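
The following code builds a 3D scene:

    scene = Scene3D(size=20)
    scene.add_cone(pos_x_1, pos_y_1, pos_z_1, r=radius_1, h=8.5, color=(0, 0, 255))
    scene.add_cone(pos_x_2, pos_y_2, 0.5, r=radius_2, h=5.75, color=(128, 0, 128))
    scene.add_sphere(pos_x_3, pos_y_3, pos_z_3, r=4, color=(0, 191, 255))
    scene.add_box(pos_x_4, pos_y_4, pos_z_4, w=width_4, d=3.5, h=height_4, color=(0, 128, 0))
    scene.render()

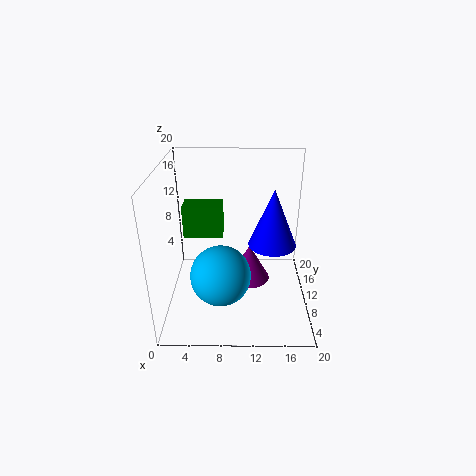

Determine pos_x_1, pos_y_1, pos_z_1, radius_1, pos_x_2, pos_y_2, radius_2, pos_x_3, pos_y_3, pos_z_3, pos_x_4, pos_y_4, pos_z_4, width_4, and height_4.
pos_x_1 = 15
pos_y_1 = 12.25
pos_z_1 = 7.75
radius_1 = 3.5
pos_x_2 = 11.75
pos_y_2 = 14.25
radius_2 = 3.25
pos_x_3 = 7.75
pos_y_3 = 6
pos_z_3 = 6.5
pos_x_4 = 1.25
pos_y_4 = 15.75
pos_z_4 = 6.75
width_4 = 6.25
height_4 = 5.25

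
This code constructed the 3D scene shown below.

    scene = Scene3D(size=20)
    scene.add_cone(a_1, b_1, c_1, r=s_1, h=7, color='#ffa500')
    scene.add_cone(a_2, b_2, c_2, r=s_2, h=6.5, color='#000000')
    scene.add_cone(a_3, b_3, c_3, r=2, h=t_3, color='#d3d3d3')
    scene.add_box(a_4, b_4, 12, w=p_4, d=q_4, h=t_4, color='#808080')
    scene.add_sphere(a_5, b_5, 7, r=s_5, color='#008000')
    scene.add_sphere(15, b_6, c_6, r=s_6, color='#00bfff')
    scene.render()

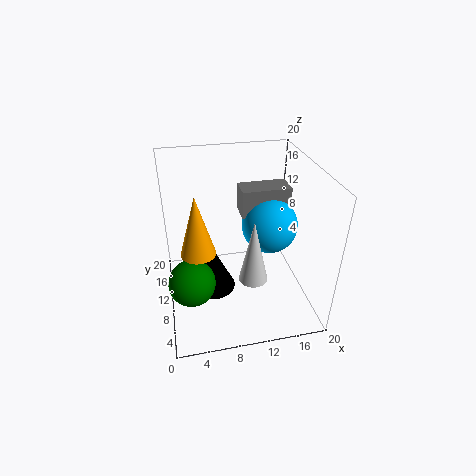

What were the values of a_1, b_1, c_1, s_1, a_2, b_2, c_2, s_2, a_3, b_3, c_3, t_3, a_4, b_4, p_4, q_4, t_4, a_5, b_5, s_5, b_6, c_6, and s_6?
a_1 = 4
b_1 = 3.5
c_1 = 13
s_1 = 2
a_2 = 6
b_2 = 8
c_2 = 4
s_2 = 3
a_3 = 11.5
b_3 = 7
c_3 = 5
t_3 = 9
a_4 = 11
b_4 = 11.5
p_4 = 7
q_4 = 3.5
t_4 = 4
a_5 = 3
b_5 = 5.5
s_5 = 3
b_6 = 11.5
c_6 = 10.5
s_6 = 4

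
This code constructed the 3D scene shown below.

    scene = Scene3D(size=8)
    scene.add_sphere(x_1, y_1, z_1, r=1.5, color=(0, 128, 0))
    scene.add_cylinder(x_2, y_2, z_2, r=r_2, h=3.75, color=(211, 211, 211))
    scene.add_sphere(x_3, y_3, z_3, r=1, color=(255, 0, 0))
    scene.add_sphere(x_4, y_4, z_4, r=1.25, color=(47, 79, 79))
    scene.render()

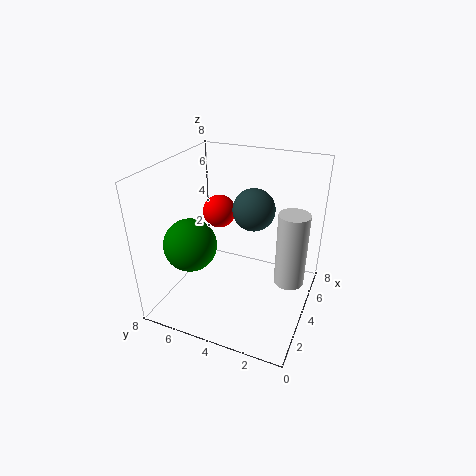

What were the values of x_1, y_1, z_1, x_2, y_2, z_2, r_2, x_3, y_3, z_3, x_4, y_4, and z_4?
x_1 = 3
y_1 = 6.5
z_1 = 3.5
x_2 = 3
y_2 = 0.75
z_2 = 2.75
r_2 = 0.75
x_3 = 5.75
y_3 = 6
z_3 = 4.5
x_4 = 5.75
y_4 = 3.75
z_4 = 5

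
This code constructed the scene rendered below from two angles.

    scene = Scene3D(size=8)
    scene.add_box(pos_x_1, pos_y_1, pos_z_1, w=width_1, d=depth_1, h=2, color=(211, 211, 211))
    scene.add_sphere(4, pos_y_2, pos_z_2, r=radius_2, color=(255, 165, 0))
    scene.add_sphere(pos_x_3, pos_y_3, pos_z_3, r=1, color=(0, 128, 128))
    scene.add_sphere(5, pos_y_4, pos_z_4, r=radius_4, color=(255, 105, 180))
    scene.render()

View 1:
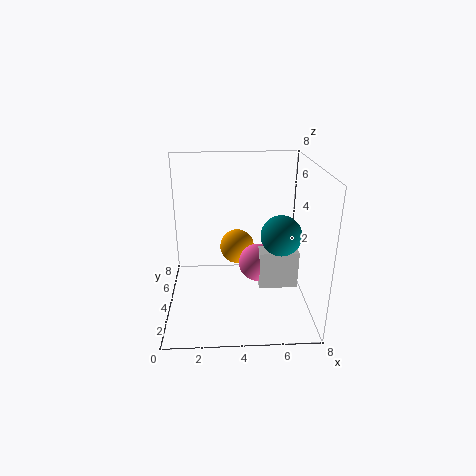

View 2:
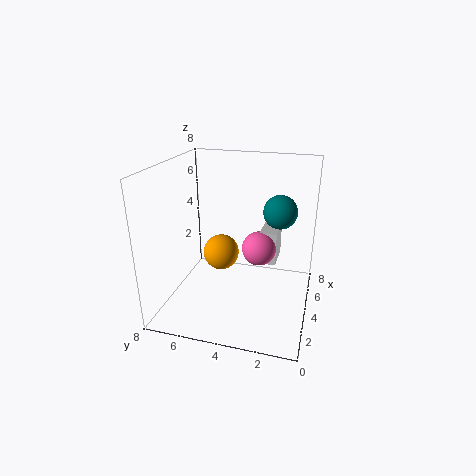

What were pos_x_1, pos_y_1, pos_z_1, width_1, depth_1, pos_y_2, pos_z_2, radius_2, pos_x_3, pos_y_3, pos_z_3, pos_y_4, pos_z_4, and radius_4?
pos_x_1 = 5; pos_y_1 = 2; pos_z_1 = 2; width_1 = 2; depth_1 = 1; pos_y_2 = 5; pos_z_2 = 3; radius_2 = 1; pos_x_3 = 6; pos_y_3 = 2; pos_z_3 = 5; pos_y_4 = 3; pos_z_4 = 3; radius_4 = 1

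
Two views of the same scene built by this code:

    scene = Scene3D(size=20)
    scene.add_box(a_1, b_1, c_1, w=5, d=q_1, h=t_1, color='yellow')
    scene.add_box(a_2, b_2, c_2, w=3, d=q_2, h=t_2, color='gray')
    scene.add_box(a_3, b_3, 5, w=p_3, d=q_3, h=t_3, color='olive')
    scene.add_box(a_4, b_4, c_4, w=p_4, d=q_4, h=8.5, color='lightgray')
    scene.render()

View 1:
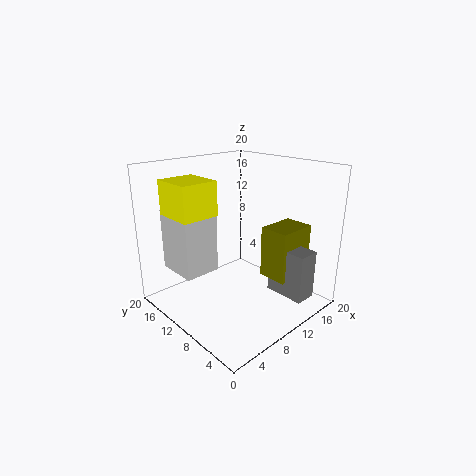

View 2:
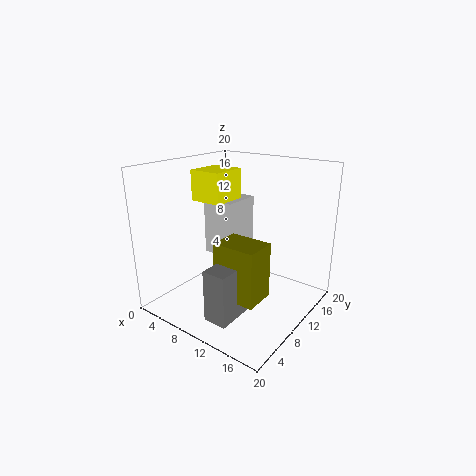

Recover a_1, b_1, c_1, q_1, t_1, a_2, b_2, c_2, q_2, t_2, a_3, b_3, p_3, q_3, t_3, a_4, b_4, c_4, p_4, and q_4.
a_1 = 1.5
b_1 = 10
c_1 = 14
q_1 = 5.5
t_1 = 4.5
a_2 = 12
b_2 = 0.5
c_2 = 3
q_2 = 5.5
t_2 = 6.5
a_3 = 11.5
b_3 = 3
p_3 = 5.5
q_3 = 4
t_3 = 7
a_4 = 2.5
b_4 = 11.5
c_4 = 5.5
p_4 = 5
q_4 = 6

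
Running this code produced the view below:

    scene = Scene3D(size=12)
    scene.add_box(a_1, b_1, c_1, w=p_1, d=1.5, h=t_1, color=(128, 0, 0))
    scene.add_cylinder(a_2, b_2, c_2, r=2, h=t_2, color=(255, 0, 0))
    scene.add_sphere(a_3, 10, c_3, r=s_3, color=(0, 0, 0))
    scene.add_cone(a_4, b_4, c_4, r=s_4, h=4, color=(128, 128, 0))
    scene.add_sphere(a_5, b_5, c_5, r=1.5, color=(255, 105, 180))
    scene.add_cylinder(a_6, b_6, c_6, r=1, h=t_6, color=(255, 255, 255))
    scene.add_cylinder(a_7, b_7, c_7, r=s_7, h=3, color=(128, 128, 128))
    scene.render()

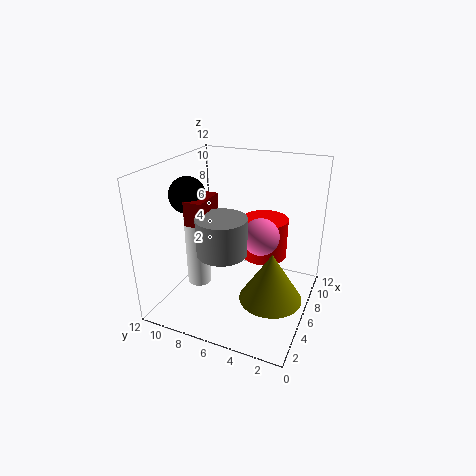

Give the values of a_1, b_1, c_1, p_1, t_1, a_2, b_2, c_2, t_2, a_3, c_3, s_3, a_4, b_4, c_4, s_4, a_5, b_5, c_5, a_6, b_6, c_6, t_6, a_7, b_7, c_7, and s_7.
a_1 = 3.5, b_1 = 8, c_1 = 7.5, p_1 = 3, t_1 = 2, a_2 = 8.5, b_2 = 4.5, c_2 = 3.5, t_2 = 3.5, a_3 = 5, c_3 = 9.5, s_3 = 1.5, a_4 = 4.5, b_4 = 2.5, c_4 = 2, s_4 = 2.5, a_5 = 6, b_5 = 4, c_5 = 6.5, a_6 = 4.5, b_6 = 9, c_6 = 2, t_6 = 6, a_7 = 4, b_7 = 6.5, c_7 = 5.5, s_7 = 2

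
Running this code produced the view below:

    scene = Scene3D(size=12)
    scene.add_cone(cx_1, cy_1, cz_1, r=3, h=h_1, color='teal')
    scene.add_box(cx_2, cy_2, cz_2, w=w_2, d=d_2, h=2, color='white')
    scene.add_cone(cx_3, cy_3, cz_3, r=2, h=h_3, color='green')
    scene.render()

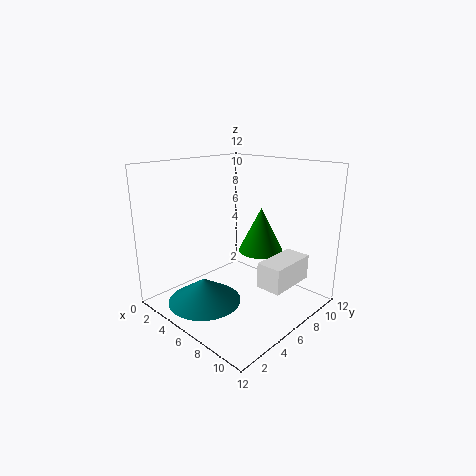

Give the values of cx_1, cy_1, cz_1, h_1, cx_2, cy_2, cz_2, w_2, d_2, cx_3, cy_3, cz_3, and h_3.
cx_1 = 5; cy_1 = 3; cz_1 = 1; h_1 = 2; cx_2 = 9; cy_2 = 5; cz_2 = 3; w_2 = 2; d_2 = 4; cx_3 = 6; cy_3 = 9; cz_3 = 4; h_3 = 4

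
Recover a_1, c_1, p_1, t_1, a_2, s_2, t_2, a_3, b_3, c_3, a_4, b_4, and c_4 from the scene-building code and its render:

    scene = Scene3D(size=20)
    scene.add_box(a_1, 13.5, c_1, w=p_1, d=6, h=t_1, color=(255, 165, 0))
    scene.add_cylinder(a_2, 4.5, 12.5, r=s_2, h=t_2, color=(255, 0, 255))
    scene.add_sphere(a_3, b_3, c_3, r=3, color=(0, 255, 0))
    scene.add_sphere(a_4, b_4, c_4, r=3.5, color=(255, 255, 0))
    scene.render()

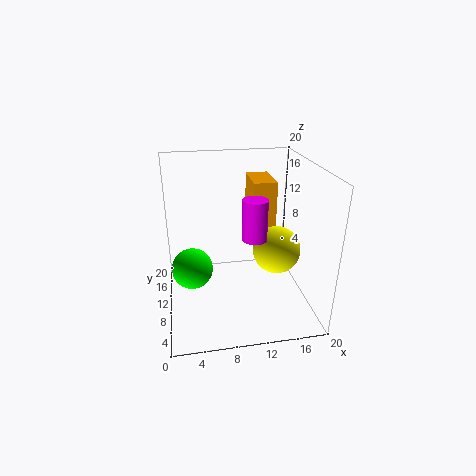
a_1 = 13; c_1 = 8; p_1 = 3.5; t_1 = 8.5; a_2 = 11; s_2 = 1.5; t_2 = 5; a_3 = 3.5; b_3 = 12; c_3 = 4.5; a_4 = 16; b_4 = 11; c_4 = 7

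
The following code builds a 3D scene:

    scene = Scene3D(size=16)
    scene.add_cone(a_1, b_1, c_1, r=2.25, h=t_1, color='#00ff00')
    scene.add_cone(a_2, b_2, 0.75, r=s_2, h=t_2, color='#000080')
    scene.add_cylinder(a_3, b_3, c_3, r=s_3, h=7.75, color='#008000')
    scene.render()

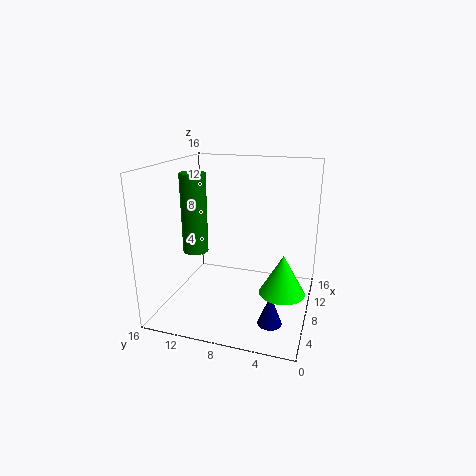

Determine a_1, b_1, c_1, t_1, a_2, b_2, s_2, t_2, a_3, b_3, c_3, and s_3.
a_1 = 4.25
b_1 = 2.25
c_1 = 4.25
t_1 = 4
a_2 = 3.75
b_2 = 3.25
s_2 = 1.25
t_2 = 3.25
a_3 = 3.5
b_3 = 11
c_3 = 8
s_3 = 1.25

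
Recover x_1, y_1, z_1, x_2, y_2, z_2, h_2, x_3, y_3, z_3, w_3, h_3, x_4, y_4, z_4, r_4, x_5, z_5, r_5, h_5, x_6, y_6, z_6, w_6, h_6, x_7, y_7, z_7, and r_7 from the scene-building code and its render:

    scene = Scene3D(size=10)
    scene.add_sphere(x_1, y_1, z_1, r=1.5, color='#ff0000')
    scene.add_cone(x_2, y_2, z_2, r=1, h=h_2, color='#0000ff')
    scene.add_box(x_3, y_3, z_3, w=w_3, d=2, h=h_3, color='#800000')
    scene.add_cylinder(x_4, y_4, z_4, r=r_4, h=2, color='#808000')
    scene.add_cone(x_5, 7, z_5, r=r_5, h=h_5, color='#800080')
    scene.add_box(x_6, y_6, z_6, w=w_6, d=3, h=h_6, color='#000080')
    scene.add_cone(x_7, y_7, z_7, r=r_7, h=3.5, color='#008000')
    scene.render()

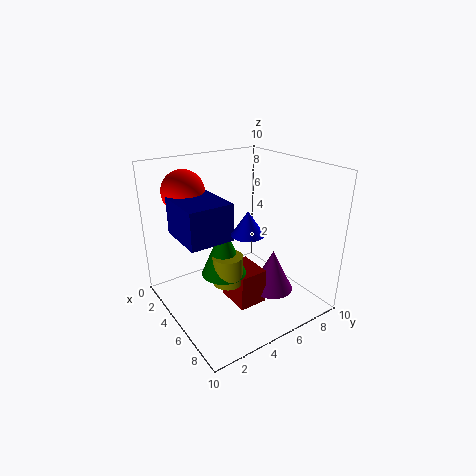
x_1 = 2; y_1 = 2.5; z_1 = 8; x_2 = 7.5; y_2 = 4; z_2 = 6.5; h_2 = 1.5; x_3 = 4.5; y_3 = 4; z_3 = 0.5; w_3 = 2.5; h_3 = 2.5; x_4 = 6; y_4 = 3.5; z_4 = 2.5; r_4 = 1; x_5 = 6.5; z_5 = 1; r_5 = 1.5; h_5 = 3; x_6 = 2.5; y_6 = 1; z_6 = 5.5; w_6 = 3.5; h_6 = 2.5; x_7 = 5.5; y_7 = 3.5; z_7 = 3; r_7 = 1.5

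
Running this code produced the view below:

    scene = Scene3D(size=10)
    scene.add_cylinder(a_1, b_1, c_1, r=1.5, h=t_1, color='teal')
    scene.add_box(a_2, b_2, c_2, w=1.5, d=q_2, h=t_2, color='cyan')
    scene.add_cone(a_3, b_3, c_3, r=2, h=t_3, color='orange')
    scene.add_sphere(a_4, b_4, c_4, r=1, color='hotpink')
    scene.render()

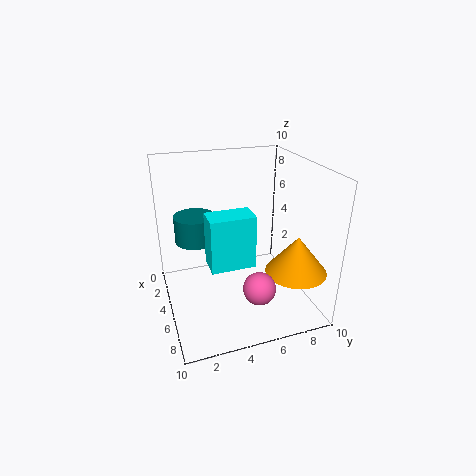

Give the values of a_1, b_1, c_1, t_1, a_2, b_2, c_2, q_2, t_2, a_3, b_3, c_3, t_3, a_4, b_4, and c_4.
a_1 = 2.5
b_1 = 2.5
c_1 = 4
t_1 = 2
a_2 = 8
b_2 = 2
c_2 = 5.5
q_2 = 2.5
t_2 = 3
a_3 = 8
b_3 = 8
c_3 = 3.5
t_3 = 2.5
a_4 = 9
b_4 = 5
c_4 = 3.5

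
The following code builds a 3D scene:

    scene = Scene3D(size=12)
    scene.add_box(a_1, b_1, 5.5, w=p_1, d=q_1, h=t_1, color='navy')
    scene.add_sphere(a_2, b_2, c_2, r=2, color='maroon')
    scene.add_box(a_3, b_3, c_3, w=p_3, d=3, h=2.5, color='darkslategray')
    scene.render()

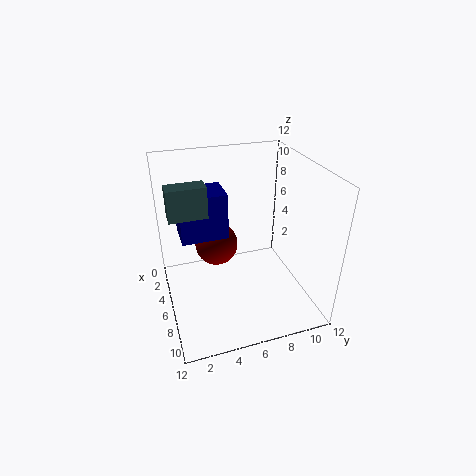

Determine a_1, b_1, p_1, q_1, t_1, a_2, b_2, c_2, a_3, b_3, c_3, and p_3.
a_1 = 2; b_1 = 1.5; p_1 = 3; q_1 = 4; t_1 = 4; a_2 = 2.5; b_2 = 5; c_2 = 3.5; a_3 = 5; b_3 = 0.5; c_3 = 8.5; p_3 = 1.5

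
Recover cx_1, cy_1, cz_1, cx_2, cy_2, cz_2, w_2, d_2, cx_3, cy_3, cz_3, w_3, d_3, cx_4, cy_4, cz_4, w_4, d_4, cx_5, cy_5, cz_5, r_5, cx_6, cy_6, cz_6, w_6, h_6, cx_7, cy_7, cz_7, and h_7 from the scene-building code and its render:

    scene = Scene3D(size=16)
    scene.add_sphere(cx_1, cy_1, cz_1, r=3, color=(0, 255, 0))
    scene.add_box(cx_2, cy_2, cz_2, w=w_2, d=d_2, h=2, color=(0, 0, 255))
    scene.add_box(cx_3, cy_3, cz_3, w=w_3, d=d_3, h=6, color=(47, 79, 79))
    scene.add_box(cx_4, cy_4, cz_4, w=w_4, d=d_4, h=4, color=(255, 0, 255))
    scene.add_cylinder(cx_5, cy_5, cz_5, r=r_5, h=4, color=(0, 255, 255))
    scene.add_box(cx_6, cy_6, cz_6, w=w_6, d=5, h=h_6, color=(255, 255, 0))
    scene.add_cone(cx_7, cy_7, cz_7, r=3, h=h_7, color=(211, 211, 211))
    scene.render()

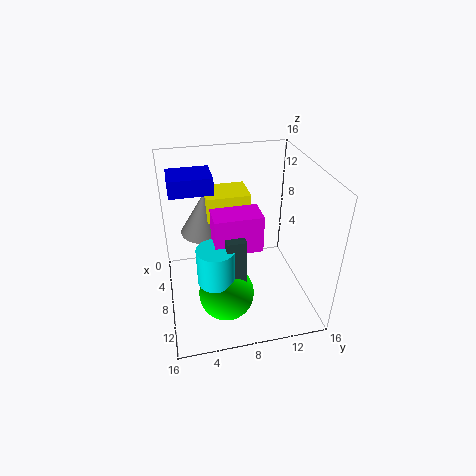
cx_1 = 11
cy_1 = 6
cz_1 = 3
cx_2 = 1
cy_2 = 1
cz_2 = 12
w_2 = 4
d_2 = 5
cx_3 = 8
cy_3 = 6
cz_3 = 4
w_3 = 4
d_3 = 2
cx_4 = 8
cy_4 = 5
cz_4 = 8
w_4 = 3
d_4 = 5
cx_5 = 11
cy_5 = 5
cz_5 = 5
r_5 = 2
cx_6 = 2
cy_6 = 5
cz_6 = 9
w_6 = 4
h_6 = 3
cx_7 = 4
cy_7 = 5
cz_7 = 7
h_7 = 5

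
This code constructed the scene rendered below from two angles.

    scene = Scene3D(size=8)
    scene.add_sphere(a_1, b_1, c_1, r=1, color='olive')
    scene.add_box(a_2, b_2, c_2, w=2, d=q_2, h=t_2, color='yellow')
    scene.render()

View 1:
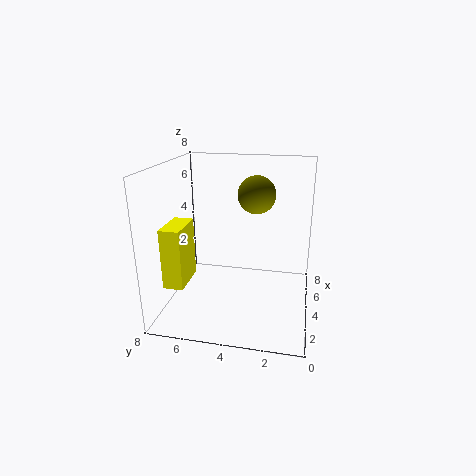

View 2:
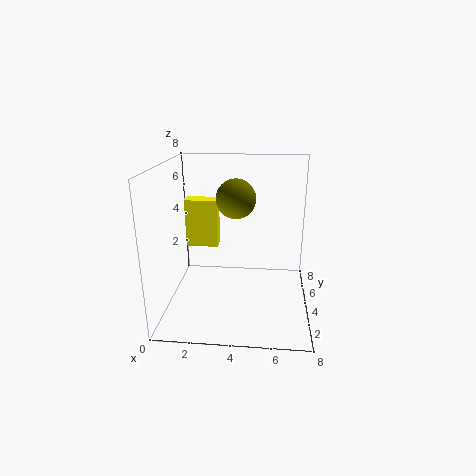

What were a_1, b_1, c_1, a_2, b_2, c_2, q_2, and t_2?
a_1 = 4, b_1 = 3, c_1 = 6.5, a_2 = 0.5, b_2 = 6, c_2 = 2.5, q_2 = 1, t_2 = 3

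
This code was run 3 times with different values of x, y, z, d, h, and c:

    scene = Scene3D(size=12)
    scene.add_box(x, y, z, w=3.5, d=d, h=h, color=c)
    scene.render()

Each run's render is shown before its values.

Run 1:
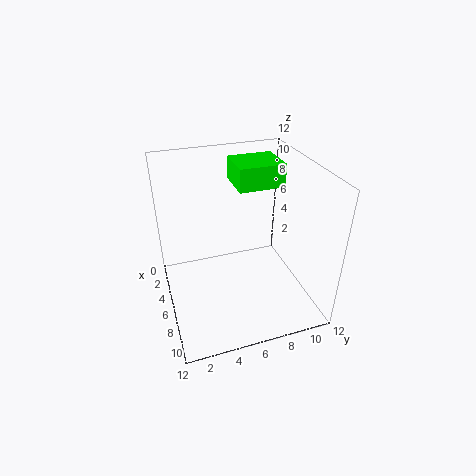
x = 1.5, y = 6.5, z = 9.5, d = 4, h = 2, c = 'lime'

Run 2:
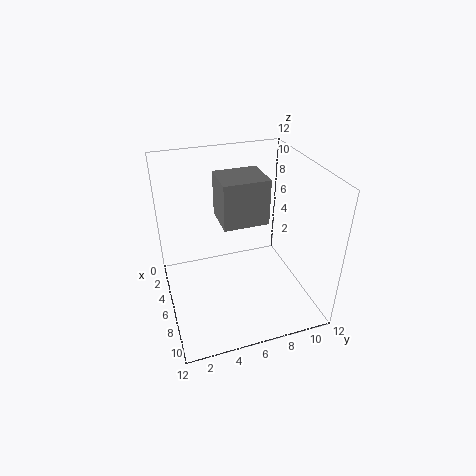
x = 2, y = 5, z = 6.5, d = 4, h = 4, c = 'gray'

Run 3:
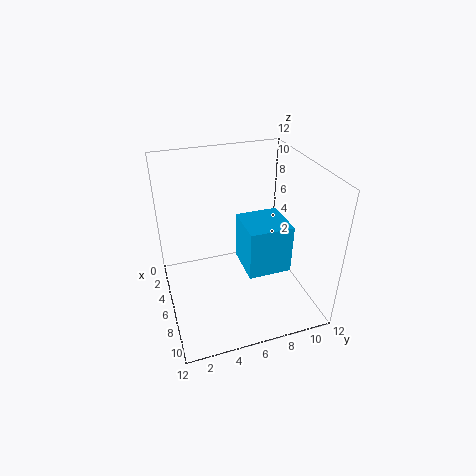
x = 5.5, y = 6, z = 4, d = 3.5, h = 4, c = 'deepskyblue'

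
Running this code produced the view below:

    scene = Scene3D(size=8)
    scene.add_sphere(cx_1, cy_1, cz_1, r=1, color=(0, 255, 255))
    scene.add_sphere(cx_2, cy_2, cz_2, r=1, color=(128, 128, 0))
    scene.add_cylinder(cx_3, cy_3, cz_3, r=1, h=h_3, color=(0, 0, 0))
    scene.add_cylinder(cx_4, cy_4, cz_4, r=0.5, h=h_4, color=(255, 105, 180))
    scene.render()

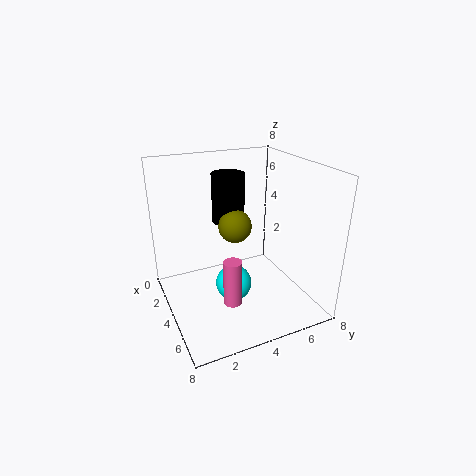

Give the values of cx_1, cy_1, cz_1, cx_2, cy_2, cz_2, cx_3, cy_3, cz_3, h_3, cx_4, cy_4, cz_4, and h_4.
cx_1 = 4.5, cy_1 = 3.5, cz_1 = 1.5, cx_2 = 2.5, cy_2 = 4.5, cz_2 = 4, cx_3 = 1.5, cy_3 = 4.5, cz_3 = 4, h_3 = 3, cx_4 = 5.5, cy_4 = 3, cz_4 = 1, h_4 = 2.5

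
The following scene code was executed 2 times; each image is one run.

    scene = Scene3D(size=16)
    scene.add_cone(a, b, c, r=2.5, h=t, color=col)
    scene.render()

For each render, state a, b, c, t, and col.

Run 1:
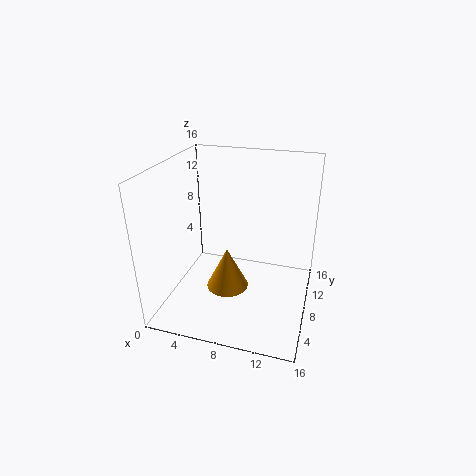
a = 6.5, b = 8.5, c = 1, t = 5, col = 'orange'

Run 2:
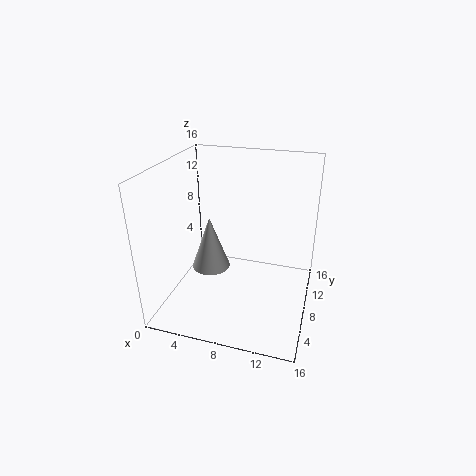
a = 3, b = 12, c = 1, t = 7, col = 'lightgray'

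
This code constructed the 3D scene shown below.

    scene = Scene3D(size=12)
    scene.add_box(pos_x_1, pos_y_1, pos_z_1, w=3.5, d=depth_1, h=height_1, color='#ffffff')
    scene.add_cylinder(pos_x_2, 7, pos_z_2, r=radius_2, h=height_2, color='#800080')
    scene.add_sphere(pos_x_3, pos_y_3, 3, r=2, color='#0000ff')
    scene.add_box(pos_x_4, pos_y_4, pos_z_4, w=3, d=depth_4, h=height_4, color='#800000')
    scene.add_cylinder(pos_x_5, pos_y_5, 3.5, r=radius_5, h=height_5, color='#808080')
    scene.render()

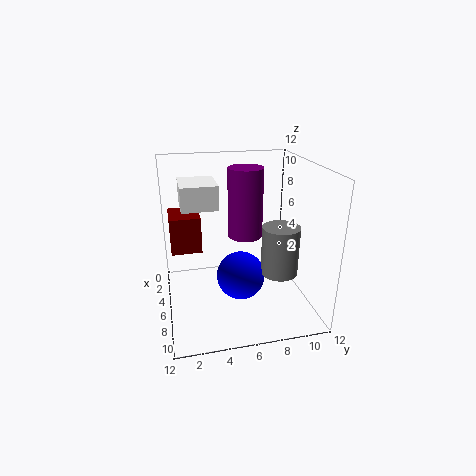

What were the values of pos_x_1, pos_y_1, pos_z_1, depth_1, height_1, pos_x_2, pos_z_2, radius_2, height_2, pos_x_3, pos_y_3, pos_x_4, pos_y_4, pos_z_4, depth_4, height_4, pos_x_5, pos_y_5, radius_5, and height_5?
pos_x_1 = 2.5, pos_y_1 = 1.5, pos_z_1 = 8.5, depth_1 = 3, height_1 = 2, pos_x_2 = 4.5, pos_z_2 = 5.5, radius_2 = 1.5, height_2 = 6, pos_x_3 = 7, pos_y_3 = 6, pos_x_4 = 3, pos_y_4 = 0.5, pos_z_4 = 5, depth_4 = 2.5, height_4 = 3, pos_x_5 = 8, pos_y_5 = 9, radius_5 = 1.5, height_5 = 4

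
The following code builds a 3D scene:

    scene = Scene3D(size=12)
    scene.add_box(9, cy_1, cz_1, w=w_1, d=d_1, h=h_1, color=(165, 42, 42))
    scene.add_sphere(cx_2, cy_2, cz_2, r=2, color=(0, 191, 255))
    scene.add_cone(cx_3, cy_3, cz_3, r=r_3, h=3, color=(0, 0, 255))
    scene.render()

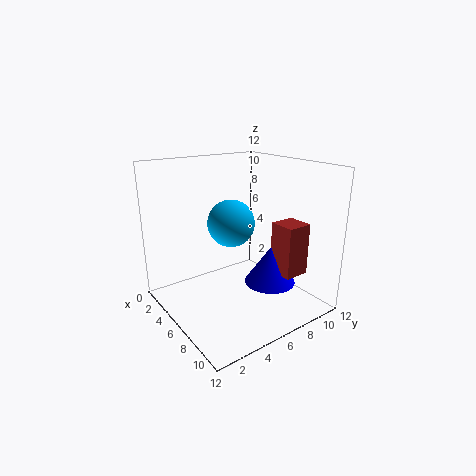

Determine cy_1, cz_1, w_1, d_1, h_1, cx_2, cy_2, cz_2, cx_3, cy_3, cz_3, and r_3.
cy_1 = 7, cz_1 = 4, w_1 = 2, d_1 = 2, h_1 = 4, cx_2 = 5, cy_2 = 6, cz_2 = 7, cx_3 = 9, cy_3 = 7, cz_3 = 3, r_3 = 2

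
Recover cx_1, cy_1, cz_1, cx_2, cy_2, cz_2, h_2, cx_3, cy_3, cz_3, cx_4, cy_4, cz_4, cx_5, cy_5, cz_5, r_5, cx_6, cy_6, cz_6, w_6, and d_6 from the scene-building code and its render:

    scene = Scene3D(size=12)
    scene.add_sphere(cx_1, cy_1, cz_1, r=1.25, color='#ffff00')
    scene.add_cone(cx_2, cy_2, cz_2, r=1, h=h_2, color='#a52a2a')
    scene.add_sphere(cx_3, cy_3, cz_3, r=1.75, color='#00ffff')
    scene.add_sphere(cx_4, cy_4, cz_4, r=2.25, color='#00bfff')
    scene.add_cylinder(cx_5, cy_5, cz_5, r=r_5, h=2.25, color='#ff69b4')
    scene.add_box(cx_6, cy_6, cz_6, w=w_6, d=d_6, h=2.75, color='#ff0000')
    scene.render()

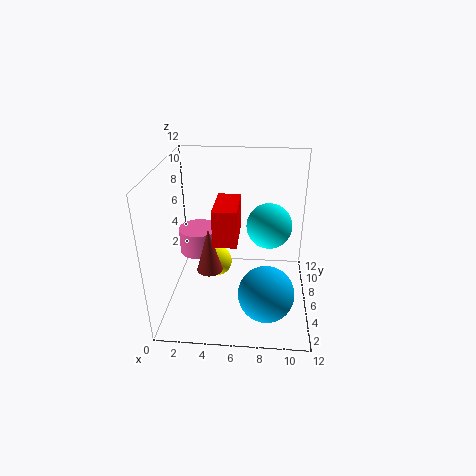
cx_1 = 4.25
cy_1 = 5.5
cz_1 = 4
cx_2 = 4
cy_2 = 3.5
cz_2 = 4.5
h_2 = 3.5
cx_3 = 8.5
cy_3 = 5
cz_3 = 7.75
cx_4 = 8.5
cy_4 = 3.25
cz_4 = 2.5
cx_5 = 2.25
cy_5 = 8
cz_5 = 3.5
r_5 = 1.75
cx_6 = 4.5
cy_6 = 2.25
cz_6 = 7.25
w_6 = 1.75
d_6 = 3.5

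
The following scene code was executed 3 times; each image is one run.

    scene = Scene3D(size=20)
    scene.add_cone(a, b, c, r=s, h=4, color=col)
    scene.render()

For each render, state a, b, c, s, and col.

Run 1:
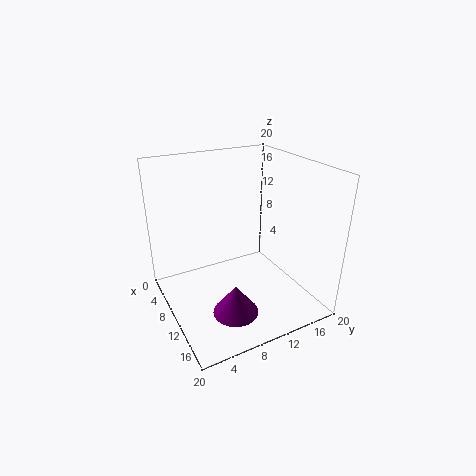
a = 15
b = 7
c = 2
s = 3
col = 'purple'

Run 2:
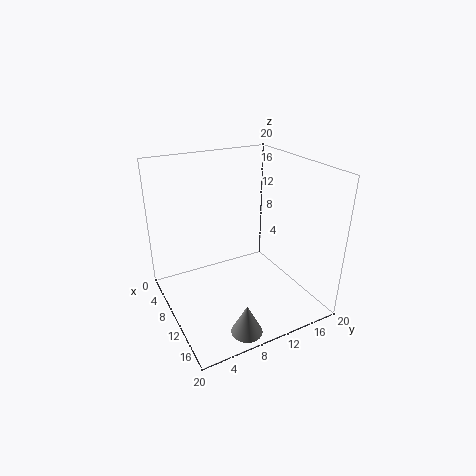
a = 18
b = 7
c = 1
s = 2
col = 'gray'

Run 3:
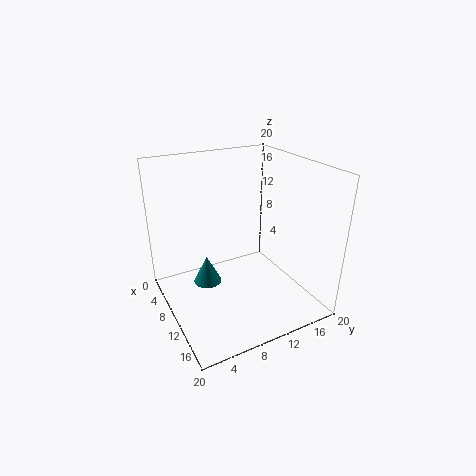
a = 8
b = 6
c = 3
s = 2
col = 'teal'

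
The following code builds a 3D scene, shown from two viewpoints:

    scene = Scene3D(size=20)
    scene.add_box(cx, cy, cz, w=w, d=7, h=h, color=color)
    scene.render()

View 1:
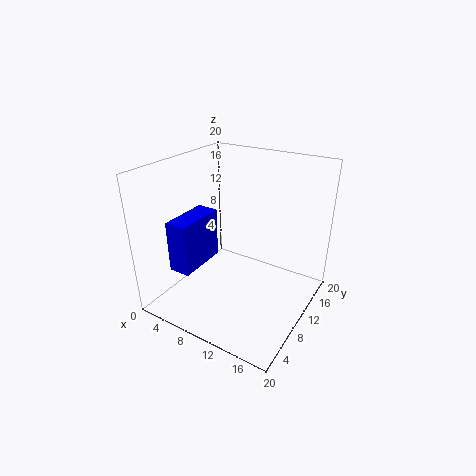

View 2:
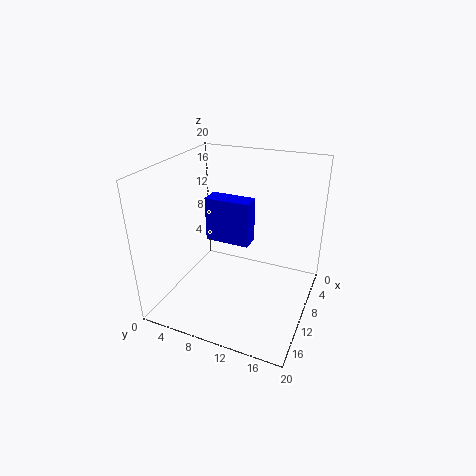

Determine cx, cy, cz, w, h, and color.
cx = 3.5, cy = 3, cz = 6.5, w = 3, h = 7, color = 'blue'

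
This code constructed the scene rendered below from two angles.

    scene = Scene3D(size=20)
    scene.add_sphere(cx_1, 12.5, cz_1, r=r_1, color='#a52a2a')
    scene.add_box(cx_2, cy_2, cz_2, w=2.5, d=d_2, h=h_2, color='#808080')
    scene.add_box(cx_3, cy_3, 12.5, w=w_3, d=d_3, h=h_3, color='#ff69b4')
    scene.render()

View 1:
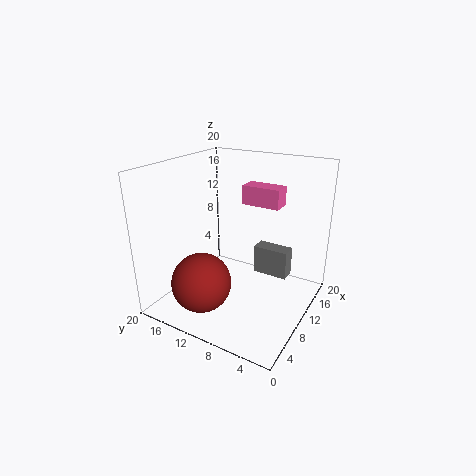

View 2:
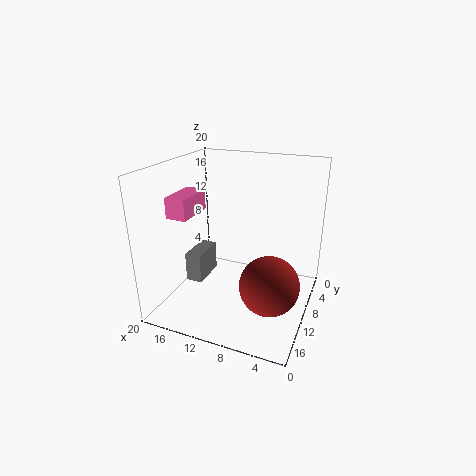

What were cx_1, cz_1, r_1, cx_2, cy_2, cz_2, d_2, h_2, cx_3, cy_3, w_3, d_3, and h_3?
cx_1 = 4.5
cz_1 = 5
r_1 = 4
cx_2 = 16
cy_2 = 5
cz_2 = 1.5
d_2 = 5.5
h_2 = 4.5
cx_3 = 16.5
cy_3 = 7
w_3 = 3
d_3 = 6
h_3 = 3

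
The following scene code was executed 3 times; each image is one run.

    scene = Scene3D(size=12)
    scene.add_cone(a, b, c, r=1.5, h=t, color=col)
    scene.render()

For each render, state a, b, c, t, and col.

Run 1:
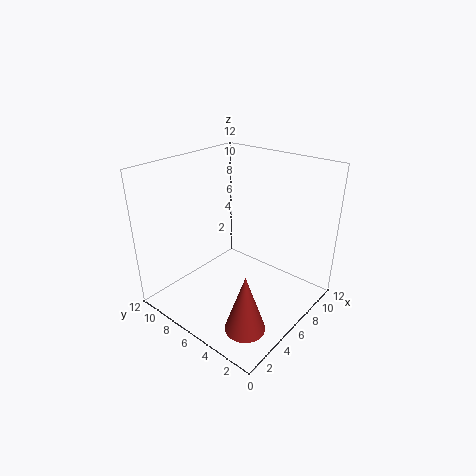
a = 2, b = 2, c = 1.5, t = 4.5, col = 'brown'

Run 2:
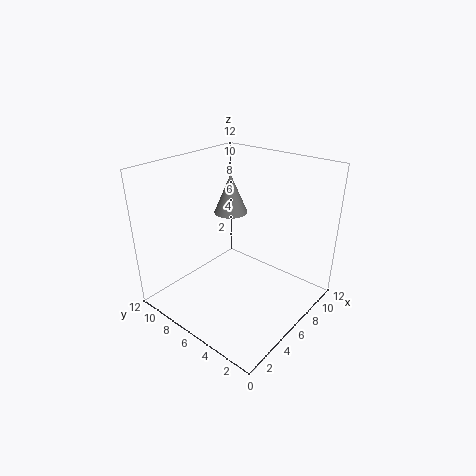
a = 8, b = 8.5, c = 7, t = 3.5, col = 'gray'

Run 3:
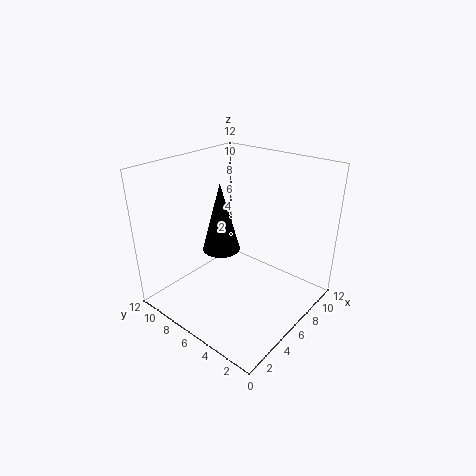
a = 4.5, b = 6.5, c = 5.5, t = 5.5, col = 'black'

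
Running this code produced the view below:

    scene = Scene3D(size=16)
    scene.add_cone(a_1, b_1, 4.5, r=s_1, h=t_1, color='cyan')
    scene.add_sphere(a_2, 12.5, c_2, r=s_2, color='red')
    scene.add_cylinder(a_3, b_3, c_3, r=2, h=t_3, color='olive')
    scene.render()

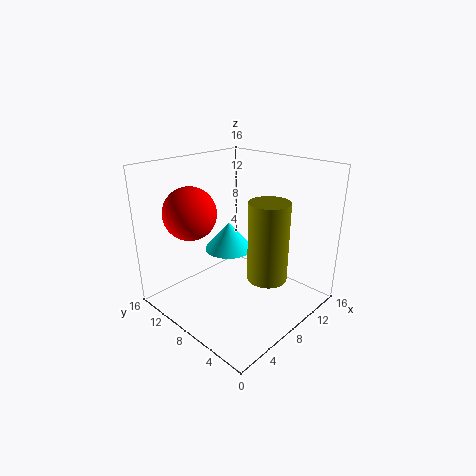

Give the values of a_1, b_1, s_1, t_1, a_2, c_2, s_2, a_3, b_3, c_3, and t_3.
a_1 = 10.5
b_1 = 12
s_1 = 3
t_1 = 3.5
a_2 = 5
c_2 = 10.5
s_2 = 3
a_3 = 7
b_3 = 3
c_3 = 5.5
t_3 = 8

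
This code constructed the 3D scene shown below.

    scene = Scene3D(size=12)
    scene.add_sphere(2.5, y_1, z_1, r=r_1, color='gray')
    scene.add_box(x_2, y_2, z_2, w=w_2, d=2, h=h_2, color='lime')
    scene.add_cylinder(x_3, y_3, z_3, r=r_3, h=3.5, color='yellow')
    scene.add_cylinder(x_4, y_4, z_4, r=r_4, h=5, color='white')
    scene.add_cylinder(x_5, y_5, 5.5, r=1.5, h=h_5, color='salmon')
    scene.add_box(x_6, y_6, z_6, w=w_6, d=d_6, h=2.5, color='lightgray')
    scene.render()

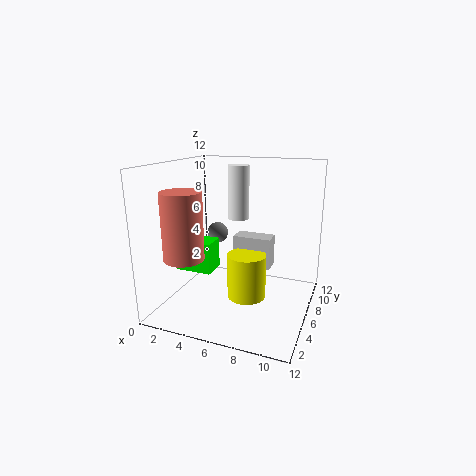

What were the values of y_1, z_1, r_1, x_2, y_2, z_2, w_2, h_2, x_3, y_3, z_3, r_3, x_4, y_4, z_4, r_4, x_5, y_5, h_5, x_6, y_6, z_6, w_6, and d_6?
y_1 = 9.5; z_1 = 5; r_1 = 1; x_2 = 1.5; y_2 = 3.5; z_2 = 3.5; w_2 = 3; h_2 = 2.5; x_3 = 7.5; y_3 = 4; z_3 = 2; r_3 = 1.5; x_4 = 4.5; y_4 = 10; z_4 = 6.5; r_4 = 1; x_5 = 3.5; y_5 = 1.5; h_5 = 5; x_6 = 6; y_6 = 5; z_6 = 4; w_6 = 3; d_6 = 1.5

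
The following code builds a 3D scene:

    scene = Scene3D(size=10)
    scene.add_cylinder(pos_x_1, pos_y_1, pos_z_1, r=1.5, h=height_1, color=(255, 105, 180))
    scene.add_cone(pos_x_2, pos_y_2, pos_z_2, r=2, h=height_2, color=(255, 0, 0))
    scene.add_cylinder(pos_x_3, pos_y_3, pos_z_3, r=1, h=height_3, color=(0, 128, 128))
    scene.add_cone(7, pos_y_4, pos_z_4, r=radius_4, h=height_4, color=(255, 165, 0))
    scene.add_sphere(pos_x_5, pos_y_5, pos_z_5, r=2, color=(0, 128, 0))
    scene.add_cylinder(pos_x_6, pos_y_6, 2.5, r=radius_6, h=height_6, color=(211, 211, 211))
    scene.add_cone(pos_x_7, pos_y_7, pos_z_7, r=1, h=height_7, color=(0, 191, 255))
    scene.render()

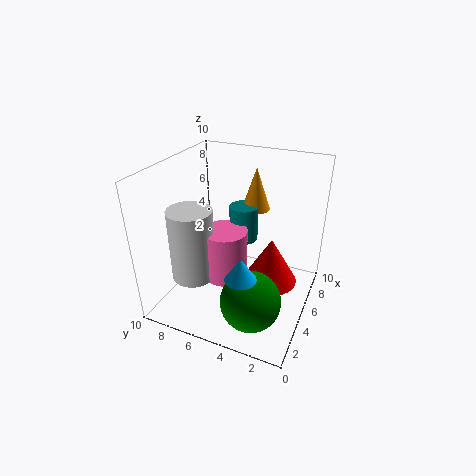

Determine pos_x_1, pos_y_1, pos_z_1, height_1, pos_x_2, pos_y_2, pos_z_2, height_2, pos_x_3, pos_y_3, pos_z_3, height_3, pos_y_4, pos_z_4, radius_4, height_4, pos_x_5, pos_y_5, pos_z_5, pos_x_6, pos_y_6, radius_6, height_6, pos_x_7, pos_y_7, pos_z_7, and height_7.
pos_x_1 = 4
pos_y_1 = 5.5
pos_z_1 = 2.5
height_1 = 3.5
pos_x_2 = 6.5
pos_y_2 = 3
pos_z_2 = 1
height_2 = 3.5
pos_x_3 = 6
pos_y_3 = 5
pos_z_3 = 4.5
height_3 = 2.5
pos_y_4 = 4.5
pos_z_4 = 6.5
radius_4 = 1
height_4 = 3
pos_x_5 = 2.5
pos_y_5 = 3
pos_z_5 = 2
pos_x_6 = 3
pos_y_6 = 7.5
radius_6 = 1.5
height_6 = 5
pos_x_7 = 2
pos_y_7 = 3.5
pos_z_7 = 4
height_7 = 1.5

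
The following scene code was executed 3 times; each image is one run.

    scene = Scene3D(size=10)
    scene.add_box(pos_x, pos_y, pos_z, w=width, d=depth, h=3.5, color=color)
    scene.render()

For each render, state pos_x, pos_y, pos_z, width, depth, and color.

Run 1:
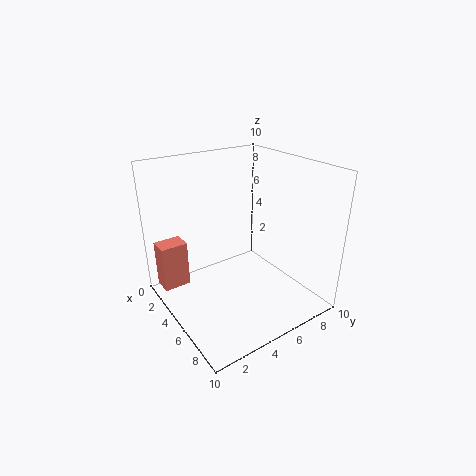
pos_x = 0.5
pos_y = 0.5
pos_z = 0.5
width = 1.5
depth = 2
color = 'salmon'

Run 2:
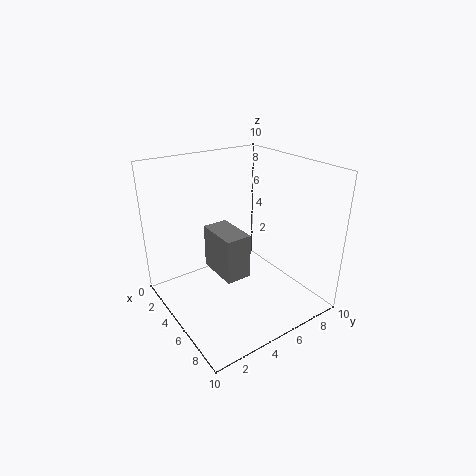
pos_x = 1
pos_y = 4.5
pos_z = 1
width = 3.5
depth = 2
color = 'gray'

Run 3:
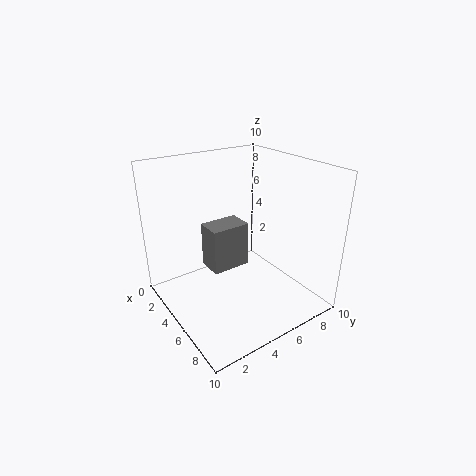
pos_x = 1.5
pos_y = 4
pos_z = 1.5
width = 2
depth = 3
color = 'gray'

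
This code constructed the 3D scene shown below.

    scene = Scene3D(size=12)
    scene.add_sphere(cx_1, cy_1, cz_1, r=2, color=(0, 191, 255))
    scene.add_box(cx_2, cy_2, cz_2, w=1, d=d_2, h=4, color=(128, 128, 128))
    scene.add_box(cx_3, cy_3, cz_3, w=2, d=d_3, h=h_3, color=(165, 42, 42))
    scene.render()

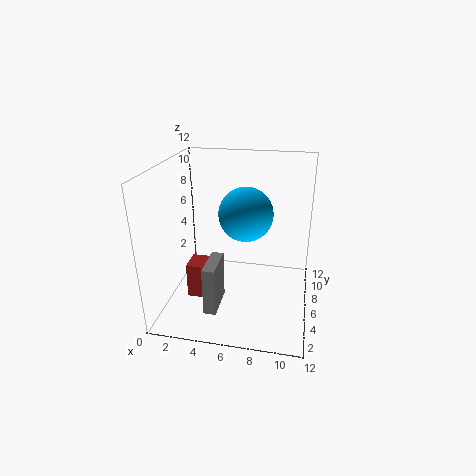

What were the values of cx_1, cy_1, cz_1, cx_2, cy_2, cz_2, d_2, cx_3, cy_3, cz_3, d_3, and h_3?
cx_1 = 7, cy_1 = 4, cz_1 = 9, cx_2 = 4, cy_2 = 2, cz_2 = 1, d_2 = 3, cx_3 = 2, cy_3 = 4, cz_3 = 1, d_3 = 2, h_3 = 3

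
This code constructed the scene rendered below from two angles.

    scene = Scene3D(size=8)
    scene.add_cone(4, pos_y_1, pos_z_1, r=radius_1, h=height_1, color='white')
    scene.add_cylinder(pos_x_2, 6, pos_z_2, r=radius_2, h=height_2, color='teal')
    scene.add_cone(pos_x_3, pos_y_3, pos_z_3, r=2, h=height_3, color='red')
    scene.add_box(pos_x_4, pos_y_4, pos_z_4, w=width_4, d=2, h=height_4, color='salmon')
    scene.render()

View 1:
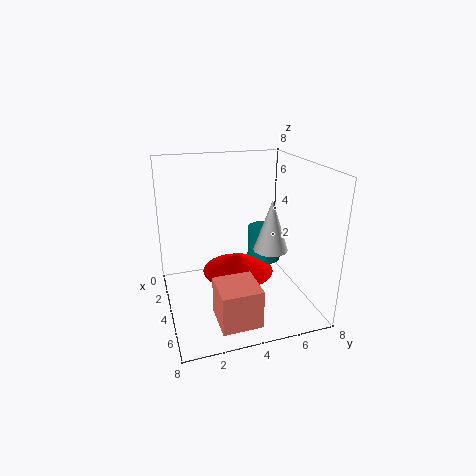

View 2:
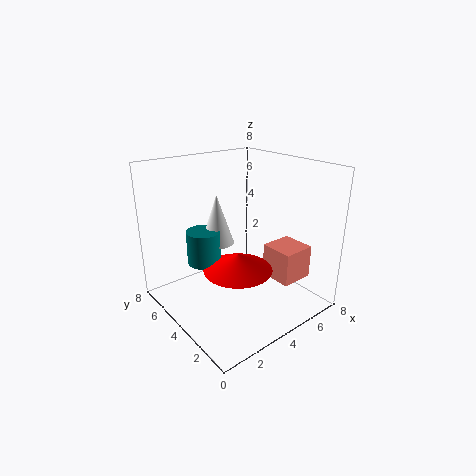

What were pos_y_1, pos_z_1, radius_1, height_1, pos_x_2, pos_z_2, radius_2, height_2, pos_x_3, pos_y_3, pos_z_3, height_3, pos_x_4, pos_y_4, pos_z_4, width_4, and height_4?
pos_y_1 = 6; pos_z_1 = 3; radius_1 = 1; height_1 = 3; pos_x_2 = 3; pos_z_2 = 2; radius_2 = 1; height_2 = 2; pos_x_3 = 4; pos_y_3 = 4; pos_z_3 = 2; height_3 = 1; pos_x_4 = 6; pos_y_4 = 2; pos_z_4 = 1; width_4 = 2; height_4 = 2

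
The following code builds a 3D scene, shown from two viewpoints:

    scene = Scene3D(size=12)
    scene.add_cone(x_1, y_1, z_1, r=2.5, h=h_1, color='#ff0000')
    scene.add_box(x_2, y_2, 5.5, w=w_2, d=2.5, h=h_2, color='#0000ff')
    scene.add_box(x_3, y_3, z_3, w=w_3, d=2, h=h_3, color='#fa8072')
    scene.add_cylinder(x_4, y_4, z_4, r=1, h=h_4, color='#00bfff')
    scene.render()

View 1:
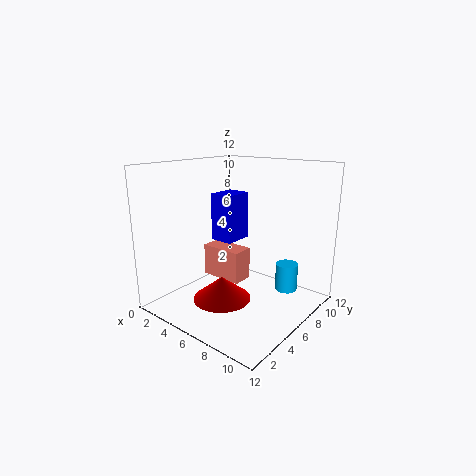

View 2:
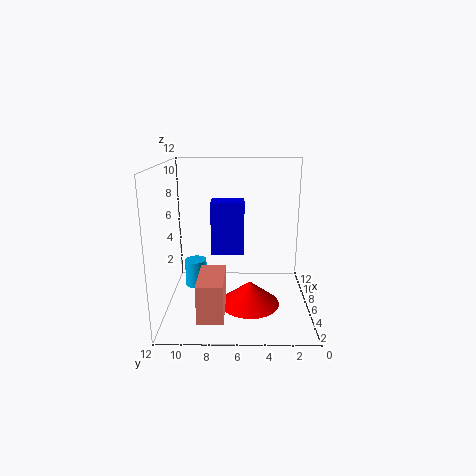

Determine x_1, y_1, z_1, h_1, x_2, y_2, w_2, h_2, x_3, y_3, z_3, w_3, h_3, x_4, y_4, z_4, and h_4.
x_1 = 5; y_1 = 5; z_1 = 0.5; h_1 = 2; x_2 = 3.5; y_2 = 5.5; w_2 = 2; h_2 = 4; x_3 = 1; y_3 = 7; z_3 = 1; w_3 = 4; h_3 = 3; x_4 = 8.5; y_4 = 10; z_4 = 0.5; h_4 = 2.5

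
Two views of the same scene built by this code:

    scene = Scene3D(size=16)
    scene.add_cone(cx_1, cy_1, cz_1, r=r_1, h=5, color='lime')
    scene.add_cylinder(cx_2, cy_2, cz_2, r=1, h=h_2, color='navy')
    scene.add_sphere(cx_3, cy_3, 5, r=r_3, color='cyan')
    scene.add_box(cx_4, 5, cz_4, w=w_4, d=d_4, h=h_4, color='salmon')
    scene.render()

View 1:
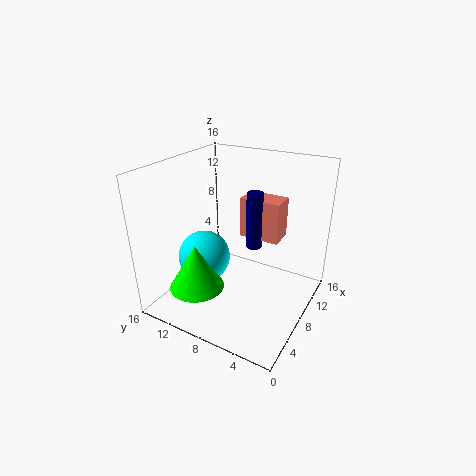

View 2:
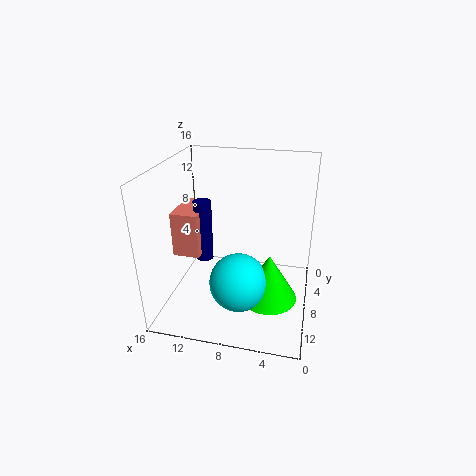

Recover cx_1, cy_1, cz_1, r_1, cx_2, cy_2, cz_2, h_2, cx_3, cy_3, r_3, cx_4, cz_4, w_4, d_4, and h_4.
cx_1 = 4, cy_1 = 11, cz_1 = 3, r_1 = 3, cx_2 = 12, cy_2 = 8, cz_2 = 5, h_2 = 7, cx_3 = 7, cy_3 = 12, r_3 = 3, cx_4 = 12, cz_4 = 6, w_4 = 3, d_4 = 5, h_4 = 5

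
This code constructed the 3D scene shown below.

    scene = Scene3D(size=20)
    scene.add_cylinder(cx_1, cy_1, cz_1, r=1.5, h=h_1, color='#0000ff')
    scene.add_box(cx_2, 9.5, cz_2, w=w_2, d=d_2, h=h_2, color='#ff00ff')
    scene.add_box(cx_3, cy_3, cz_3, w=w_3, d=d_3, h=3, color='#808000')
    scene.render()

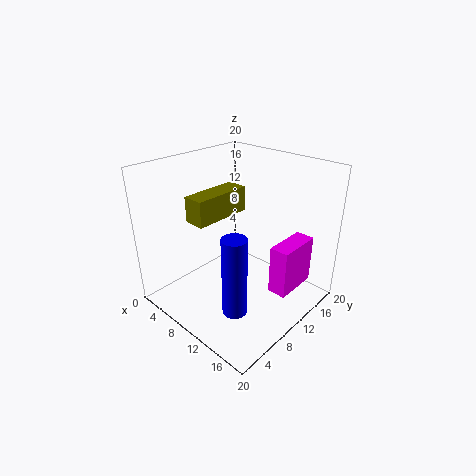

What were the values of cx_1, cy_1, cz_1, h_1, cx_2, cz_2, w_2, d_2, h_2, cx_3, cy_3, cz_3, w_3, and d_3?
cx_1 = 15.5; cy_1 = 3.5; cz_1 = 4.5; h_1 = 10; cx_2 = 16; cz_2 = 4.5; w_2 = 2.5; d_2 = 6; h_2 = 6.5; cx_3 = 10; cy_3 = 1.5; cz_3 = 15.5; w_3 = 2.5; d_3 = 7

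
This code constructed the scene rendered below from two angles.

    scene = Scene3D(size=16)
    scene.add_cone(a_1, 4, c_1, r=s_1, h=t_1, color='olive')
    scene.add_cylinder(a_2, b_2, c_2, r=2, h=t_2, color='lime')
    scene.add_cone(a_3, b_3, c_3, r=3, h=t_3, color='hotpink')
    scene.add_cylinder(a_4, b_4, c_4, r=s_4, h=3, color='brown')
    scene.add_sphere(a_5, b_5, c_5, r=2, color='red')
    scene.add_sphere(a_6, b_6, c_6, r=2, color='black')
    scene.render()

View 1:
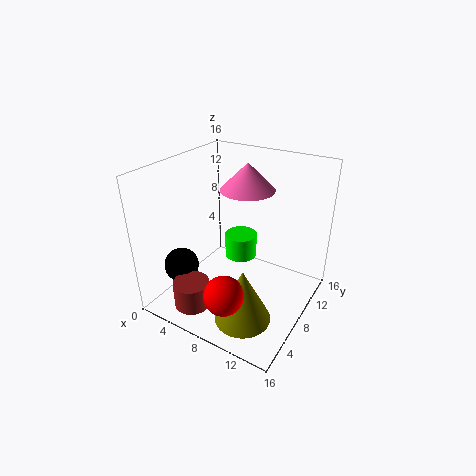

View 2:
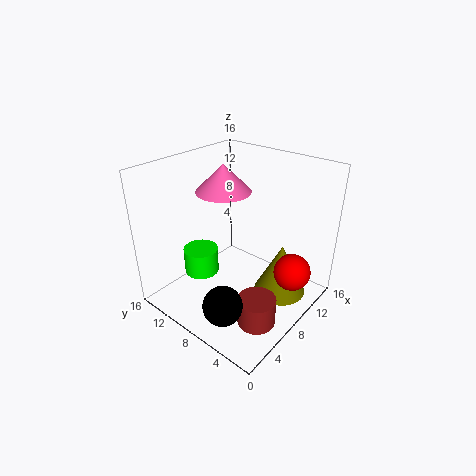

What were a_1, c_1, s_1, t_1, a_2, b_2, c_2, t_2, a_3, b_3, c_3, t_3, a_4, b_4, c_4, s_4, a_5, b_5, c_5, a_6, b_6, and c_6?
a_1 = 11, c_1 = 1, s_1 = 3, t_1 = 6, a_2 = 6, b_2 = 12, c_2 = 3, t_2 = 3, a_3 = 8, b_3 = 10, c_3 = 13, t_3 = 3, a_4 = 5, b_4 = 3, c_4 = 1, s_4 = 2, a_5 = 10, b_5 = 2, c_5 = 5, a_6 = 2, b_6 = 5, c_6 = 4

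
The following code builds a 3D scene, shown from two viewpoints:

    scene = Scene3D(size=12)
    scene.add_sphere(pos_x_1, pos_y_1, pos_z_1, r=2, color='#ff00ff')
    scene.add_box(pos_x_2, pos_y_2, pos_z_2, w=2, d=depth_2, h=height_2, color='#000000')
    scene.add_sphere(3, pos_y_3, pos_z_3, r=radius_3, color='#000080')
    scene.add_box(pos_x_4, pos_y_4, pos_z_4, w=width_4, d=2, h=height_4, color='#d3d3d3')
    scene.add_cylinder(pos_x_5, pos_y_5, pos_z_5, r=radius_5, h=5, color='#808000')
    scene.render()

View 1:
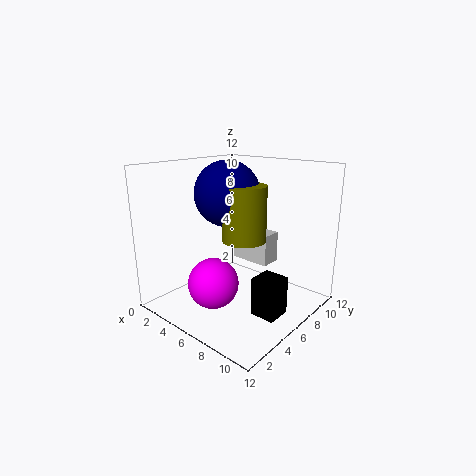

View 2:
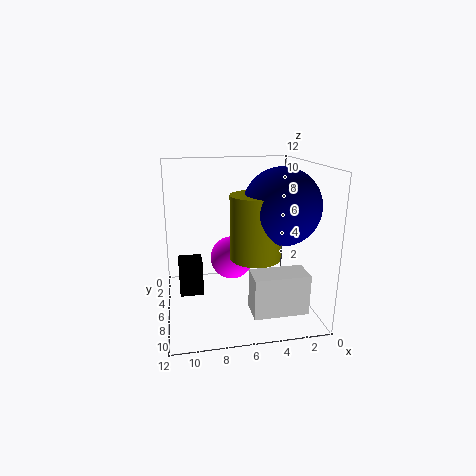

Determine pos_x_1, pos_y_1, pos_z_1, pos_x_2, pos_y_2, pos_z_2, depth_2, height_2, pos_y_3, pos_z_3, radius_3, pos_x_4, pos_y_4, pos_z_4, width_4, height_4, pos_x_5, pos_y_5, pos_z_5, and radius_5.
pos_x_1 = 6; pos_y_1 = 3; pos_z_1 = 3; pos_x_2 = 9; pos_y_2 = 4; pos_z_2 = 1; depth_2 = 2; height_2 = 3; pos_y_3 = 8; pos_z_3 = 9; radius_3 = 3; pos_x_4 = 2; pos_y_4 = 10; pos_z_4 = 2; width_4 = 4; height_4 = 3; pos_x_5 = 5; pos_y_5 = 8; pos_z_5 = 5; radius_5 = 2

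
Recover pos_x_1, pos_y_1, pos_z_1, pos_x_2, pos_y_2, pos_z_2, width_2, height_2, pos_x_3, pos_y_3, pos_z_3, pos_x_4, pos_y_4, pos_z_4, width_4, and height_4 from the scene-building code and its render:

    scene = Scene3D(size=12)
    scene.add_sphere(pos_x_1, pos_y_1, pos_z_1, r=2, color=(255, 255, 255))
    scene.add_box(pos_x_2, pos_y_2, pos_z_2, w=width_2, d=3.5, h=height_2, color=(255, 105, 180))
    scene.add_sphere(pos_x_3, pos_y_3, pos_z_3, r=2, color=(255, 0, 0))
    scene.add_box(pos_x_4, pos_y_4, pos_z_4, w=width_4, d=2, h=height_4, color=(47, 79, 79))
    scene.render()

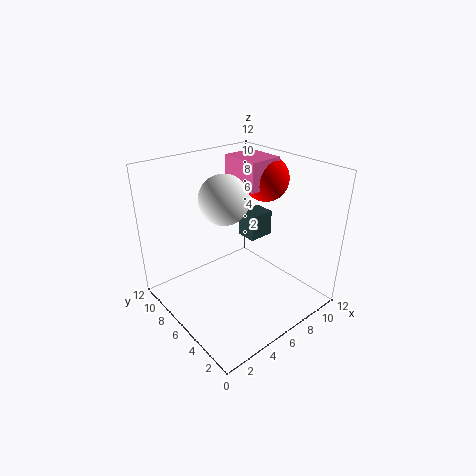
pos_x_1 = 5, pos_y_1 = 6.5, pos_z_1 = 9.5, pos_x_2 = 7.5, pos_y_2 = 6, pos_z_2 = 9.5, width_2 = 3, height_2 = 2.5, pos_x_3 = 10, pos_y_3 = 7, pos_z_3 = 10, pos_x_4 = 9.5, pos_y_4 = 8, pos_z_4 = 3.5, width_4 = 2.5, height_4 = 2.5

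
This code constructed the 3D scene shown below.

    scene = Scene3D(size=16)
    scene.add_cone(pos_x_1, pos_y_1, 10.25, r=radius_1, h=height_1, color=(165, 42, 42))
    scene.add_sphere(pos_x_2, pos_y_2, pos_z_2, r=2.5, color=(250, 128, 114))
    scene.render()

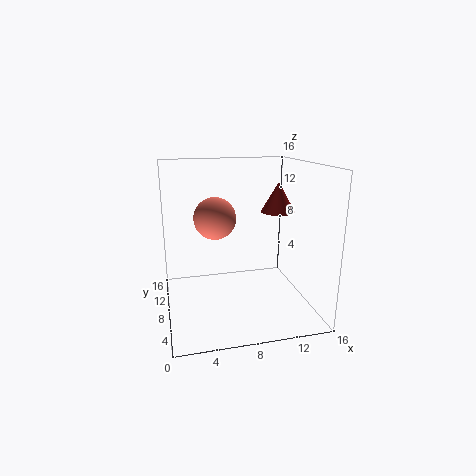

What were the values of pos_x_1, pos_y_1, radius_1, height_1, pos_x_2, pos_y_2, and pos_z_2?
pos_x_1 = 13.25; pos_y_1 = 9.75; radius_1 = 2; height_1 = 3.5; pos_x_2 = 6; pos_y_2 = 11.25; pos_z_2 = 9.5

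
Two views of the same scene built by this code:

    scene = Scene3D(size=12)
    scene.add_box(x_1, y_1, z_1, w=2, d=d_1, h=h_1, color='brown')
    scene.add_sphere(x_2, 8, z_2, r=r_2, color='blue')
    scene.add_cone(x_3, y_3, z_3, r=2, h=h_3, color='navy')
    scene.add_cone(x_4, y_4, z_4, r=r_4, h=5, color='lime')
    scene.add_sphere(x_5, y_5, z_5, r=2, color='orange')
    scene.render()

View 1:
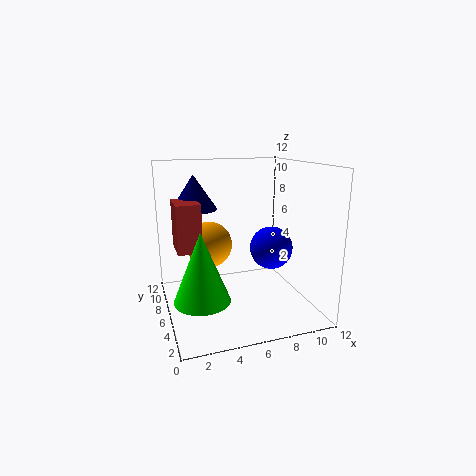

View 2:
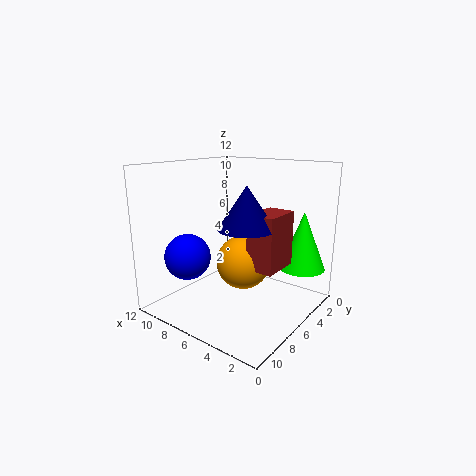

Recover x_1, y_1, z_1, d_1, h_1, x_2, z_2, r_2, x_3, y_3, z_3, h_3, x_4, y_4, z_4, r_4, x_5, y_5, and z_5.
x_1 = 1; y_1 = 6; z_1 = 5; d_1 = 3; h_1 = 4; x_2 = 10; z_2 = 4; r_2 = 2; x_3 = 3; y_3 = 9; z_3 = 8; h_3 = 3; x_4 = 2; y_4 = 2; z_4 = 3; r_4 = 2; x_5 = 4; y_5 = 8; z_5 = 5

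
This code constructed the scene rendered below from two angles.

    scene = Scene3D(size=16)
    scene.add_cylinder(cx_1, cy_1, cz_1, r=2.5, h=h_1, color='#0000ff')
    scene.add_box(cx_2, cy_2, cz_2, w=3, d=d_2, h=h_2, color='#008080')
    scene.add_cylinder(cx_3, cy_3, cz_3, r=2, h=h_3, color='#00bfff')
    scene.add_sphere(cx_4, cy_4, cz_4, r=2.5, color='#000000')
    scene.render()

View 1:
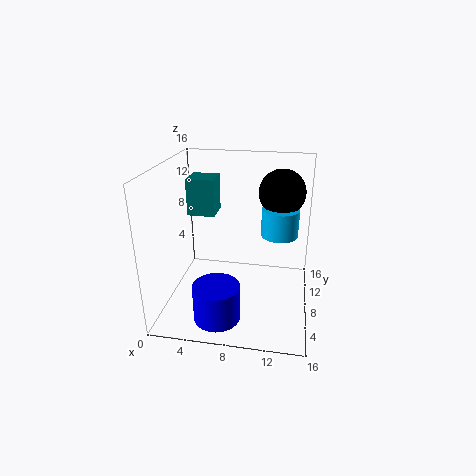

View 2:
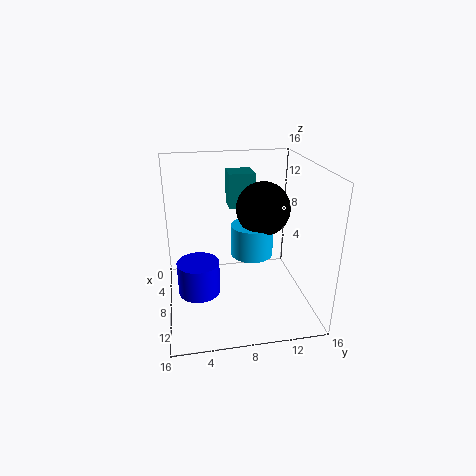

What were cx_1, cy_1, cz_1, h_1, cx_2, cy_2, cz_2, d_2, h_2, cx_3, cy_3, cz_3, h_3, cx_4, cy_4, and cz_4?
cx_1 = 6.5, cy_1 = 3.5, cz_1 = 0.5, h_1 = 4, cx_2 = 2.5, cy_2 = 7.5, cz_2 = 10.5, d_2 = 3, h_2 = 4, cx_3 = 12.5, cy_3 = 8.5, cz_3 = 8.5, h_3 = 3, cx_4 = 12.5, cy_4 = 9.5, cz_4 = 13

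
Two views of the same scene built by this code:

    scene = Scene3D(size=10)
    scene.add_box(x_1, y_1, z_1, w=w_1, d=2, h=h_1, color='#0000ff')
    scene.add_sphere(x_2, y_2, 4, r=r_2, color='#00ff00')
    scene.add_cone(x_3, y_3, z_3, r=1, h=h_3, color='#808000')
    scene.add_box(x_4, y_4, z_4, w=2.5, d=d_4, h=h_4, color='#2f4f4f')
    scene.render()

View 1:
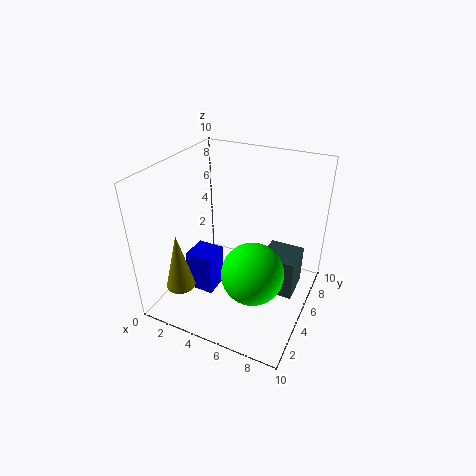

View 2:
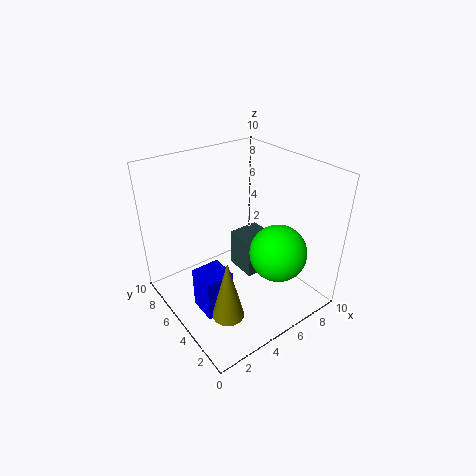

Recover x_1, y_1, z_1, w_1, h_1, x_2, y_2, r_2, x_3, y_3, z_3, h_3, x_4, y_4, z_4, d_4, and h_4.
x_1 = 1.5
y_1 = 3.5
z_1 = 0.5
w_1 = 2
h_1 = 3
x_2 = 7
y_2 = 3
r_2 = 2
x_3 = 2
y_3 = 2
z_3 = 2
h_3 = 4
x_4 = 6.5
y_4 = 5.5
z_4 = 0.5
d_4 = 2.5
h_4 = 3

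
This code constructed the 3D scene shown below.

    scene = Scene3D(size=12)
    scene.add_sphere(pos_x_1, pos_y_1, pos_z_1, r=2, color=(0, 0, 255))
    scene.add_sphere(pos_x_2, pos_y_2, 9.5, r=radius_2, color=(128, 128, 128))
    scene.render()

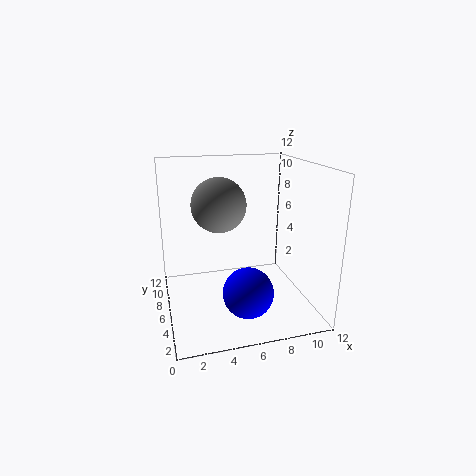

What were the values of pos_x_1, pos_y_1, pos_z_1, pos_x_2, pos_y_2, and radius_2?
pos_x_1 = 6; pos_y_1 = 3; pos_z_1 = 2.5; pos_x_2 = 4; pos_y_2 = 4; radius_2 = 2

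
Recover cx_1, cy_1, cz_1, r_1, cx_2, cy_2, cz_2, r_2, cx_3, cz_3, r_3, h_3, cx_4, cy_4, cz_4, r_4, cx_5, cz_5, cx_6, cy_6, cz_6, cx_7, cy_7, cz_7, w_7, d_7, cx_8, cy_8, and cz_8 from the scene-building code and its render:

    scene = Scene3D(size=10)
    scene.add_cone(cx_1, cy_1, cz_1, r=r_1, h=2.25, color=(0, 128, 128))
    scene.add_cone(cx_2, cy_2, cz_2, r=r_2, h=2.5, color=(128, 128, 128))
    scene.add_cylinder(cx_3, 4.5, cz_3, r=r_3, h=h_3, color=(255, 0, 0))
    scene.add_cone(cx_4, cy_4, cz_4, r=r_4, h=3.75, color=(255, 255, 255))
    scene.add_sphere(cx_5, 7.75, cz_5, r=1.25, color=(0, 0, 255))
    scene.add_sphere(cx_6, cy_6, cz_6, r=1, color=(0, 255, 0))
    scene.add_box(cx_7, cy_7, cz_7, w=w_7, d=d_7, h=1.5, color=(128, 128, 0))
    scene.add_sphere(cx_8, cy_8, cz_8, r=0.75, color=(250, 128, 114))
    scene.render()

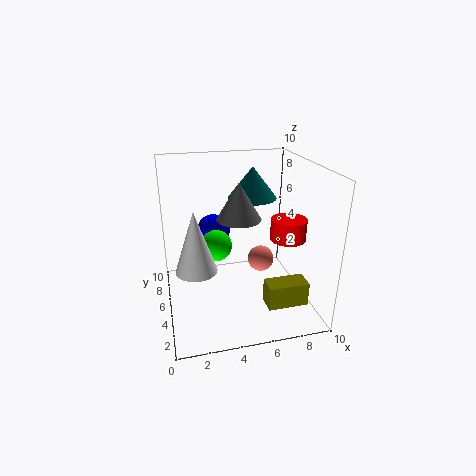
cx_1 = 6.5, cy_1 = 6.75, cz_1 = 7.25, r_1 = 1.75, cx_2 = 5, cy_2 = 4.75, cz_2 = 6.5, r_2 = 1.5, cx_3 = 8.5, cz_3 = 4.75, r_3 = 1.25, h_3 = 1.5, cx_4 = 1.75, cy_4 = 2.25, cz_4 = 4.5, r_4 = 1.25, cx_5 = 3.75, cz_5 = 4.5, cx_6 = 3.25, cy_6 = 3.75, cz_6 = 5.25, cx_7 = 5.75, cy_7 = 0.25, cz_7 = 2.25, w_7 = 2.5, d_7 = 1.25, cx_8 = 5.5, cy_8 = 1.5, cz_8 = 5.25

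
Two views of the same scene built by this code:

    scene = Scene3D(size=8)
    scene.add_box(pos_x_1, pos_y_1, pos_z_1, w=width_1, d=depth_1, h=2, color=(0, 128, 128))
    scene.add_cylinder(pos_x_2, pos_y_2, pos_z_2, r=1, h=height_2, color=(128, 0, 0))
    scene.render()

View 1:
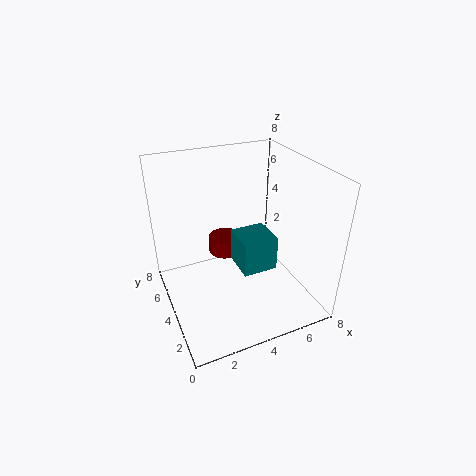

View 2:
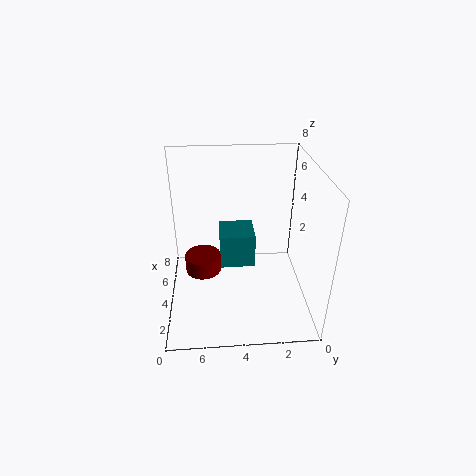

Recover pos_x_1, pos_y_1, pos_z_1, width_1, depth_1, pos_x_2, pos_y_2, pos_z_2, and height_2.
pos_x_1 = 4, pos_y_1 = 3, pos_z_1 = 2, width_1 = 2, depth_1 = 2, pos_x_2 = 4, pos_y_2 = 6, pos_z_2 = 2, height_2 = 1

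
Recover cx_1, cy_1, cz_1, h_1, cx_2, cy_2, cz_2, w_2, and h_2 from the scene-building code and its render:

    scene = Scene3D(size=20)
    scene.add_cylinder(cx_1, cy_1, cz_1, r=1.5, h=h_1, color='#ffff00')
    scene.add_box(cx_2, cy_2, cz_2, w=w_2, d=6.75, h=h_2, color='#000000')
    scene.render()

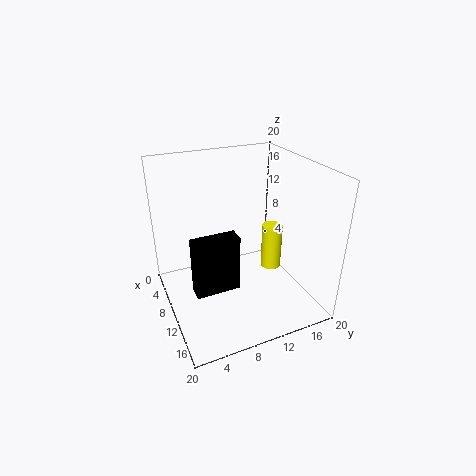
cx_1 = 9.5
cy_1 = 15.75
cz_1 = 3.75
h_1 = 6.75
cx_2 = 7.25
cy_2 = 3.75
cz_2 = 1
w_2 = 2.5
h_2 = 8.75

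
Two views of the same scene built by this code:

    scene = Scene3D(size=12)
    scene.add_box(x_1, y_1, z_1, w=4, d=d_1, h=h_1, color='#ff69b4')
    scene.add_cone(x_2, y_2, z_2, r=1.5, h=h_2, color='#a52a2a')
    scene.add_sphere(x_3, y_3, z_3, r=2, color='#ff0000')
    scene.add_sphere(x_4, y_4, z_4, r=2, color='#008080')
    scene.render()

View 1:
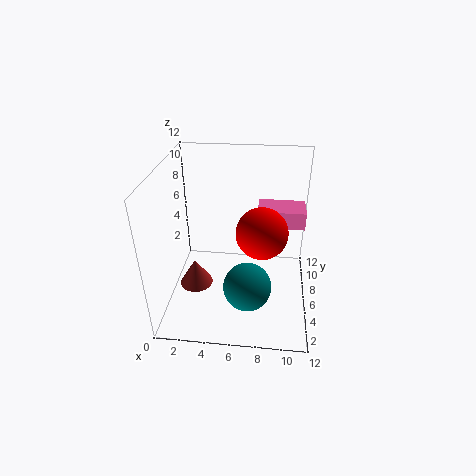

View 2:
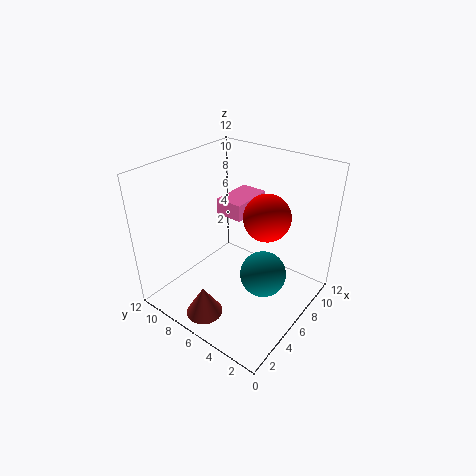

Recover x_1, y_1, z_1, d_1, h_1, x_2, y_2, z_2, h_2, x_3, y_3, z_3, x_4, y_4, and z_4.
x_1 = 7.5; y_1 = 7; z_1 = 6.5; d_1 = 2.5; h_1 = 1.5; x_2 = 2; y_2 = 6.5; z_2 = 0.5; h_2 = 2.5; x_3 = 8; y_3 = 4.5; z_3 = 7.5; x_4 = 7; y_4 = 4; z_4 = 2.5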